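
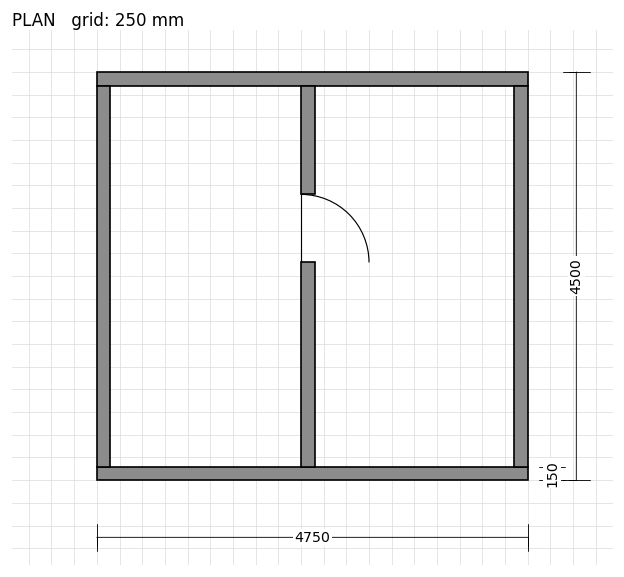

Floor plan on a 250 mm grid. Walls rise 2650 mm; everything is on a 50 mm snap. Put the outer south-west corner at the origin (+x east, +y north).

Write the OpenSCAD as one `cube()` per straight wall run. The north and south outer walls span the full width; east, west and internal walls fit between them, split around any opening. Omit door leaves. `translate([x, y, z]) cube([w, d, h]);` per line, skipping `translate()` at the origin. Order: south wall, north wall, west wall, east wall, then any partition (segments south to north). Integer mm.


cube([4750, 150, 2650]);
translate([0, 4350, 0]) cube([4750, 150, 2650]);
translate([0, 150, 0]) cube([150, 4200, 2650]);
translate([4600, 150, 0]) cube([150, 4200, 2650]);
translate([2250, 150, 0]) cube([150, 2250, 2650]);
translate([2250, 3150, 0]) cube([150, 1200, 2650]);


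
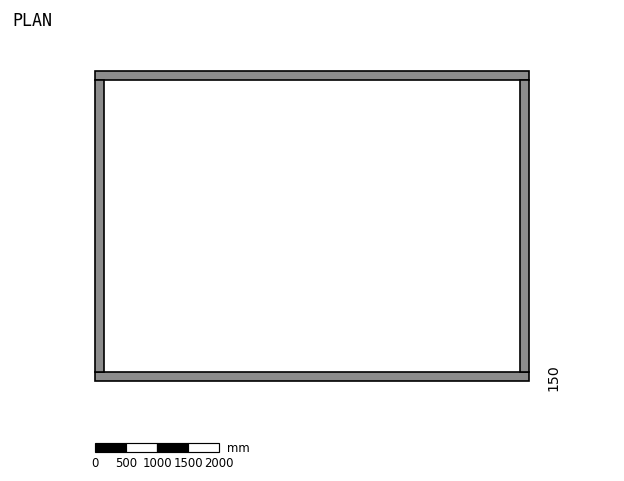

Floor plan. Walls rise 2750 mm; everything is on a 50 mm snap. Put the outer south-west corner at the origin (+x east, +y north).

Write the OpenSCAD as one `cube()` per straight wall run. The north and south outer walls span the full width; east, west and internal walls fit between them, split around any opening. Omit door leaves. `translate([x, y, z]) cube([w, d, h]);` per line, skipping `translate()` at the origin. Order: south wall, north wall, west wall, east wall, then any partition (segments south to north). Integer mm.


cube([7000, 150, 2750]);
translate([0, 4850, 0]) cube([7000, 150, 2750]);
translate([0, 150, 0]) cube([150, 4700, 2750]);
translate([6850, 150, 0]) cube([150, 4700, 2750]);


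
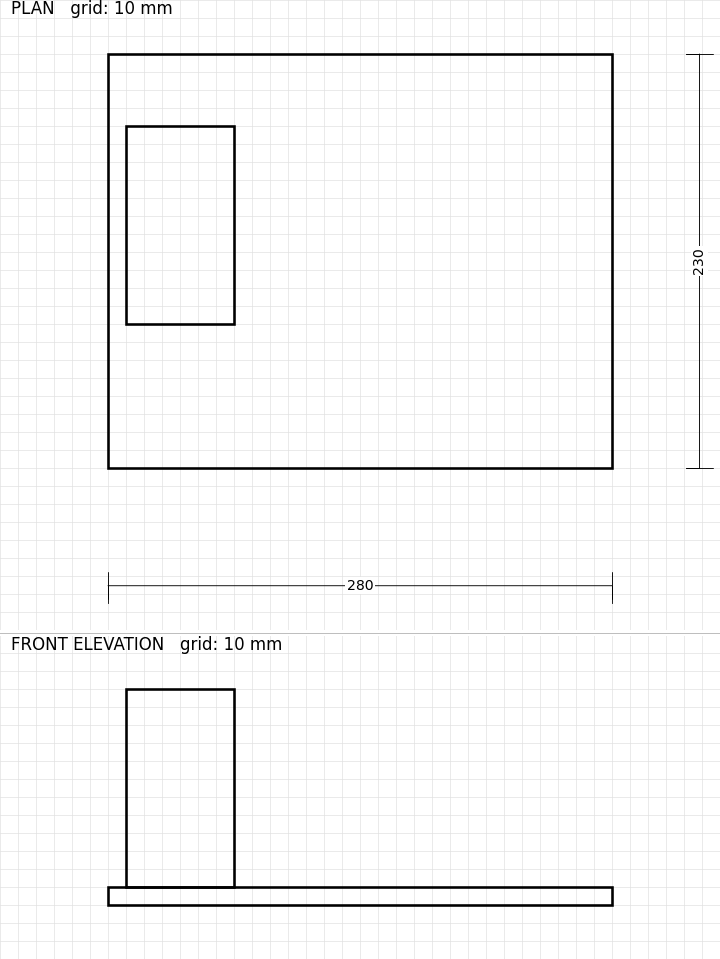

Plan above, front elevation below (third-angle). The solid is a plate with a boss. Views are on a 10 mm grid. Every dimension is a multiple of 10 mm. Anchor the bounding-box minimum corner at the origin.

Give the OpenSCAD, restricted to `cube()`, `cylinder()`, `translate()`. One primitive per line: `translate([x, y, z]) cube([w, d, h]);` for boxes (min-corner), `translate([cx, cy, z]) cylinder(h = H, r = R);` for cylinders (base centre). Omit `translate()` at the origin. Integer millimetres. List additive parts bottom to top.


cube([280, 230, 10]);
translate([10, 80, 10]) cube([60, 110, 110]);


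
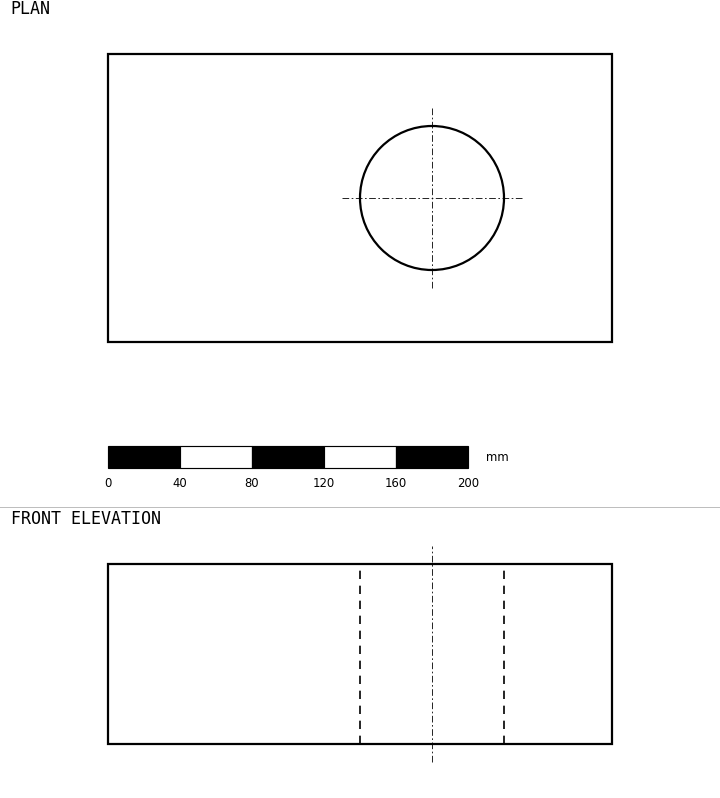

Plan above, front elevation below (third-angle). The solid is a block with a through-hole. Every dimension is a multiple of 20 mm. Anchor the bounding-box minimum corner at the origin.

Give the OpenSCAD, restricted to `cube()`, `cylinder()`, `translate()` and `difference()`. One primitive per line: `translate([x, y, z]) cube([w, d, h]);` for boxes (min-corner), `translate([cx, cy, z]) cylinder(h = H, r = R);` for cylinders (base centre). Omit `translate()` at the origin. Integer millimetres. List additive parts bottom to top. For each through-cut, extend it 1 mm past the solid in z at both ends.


difference() {
  cube([280, 160, 100]);
  translate([180, 80, -1]) cylinder(h = 102, r = 40);
}


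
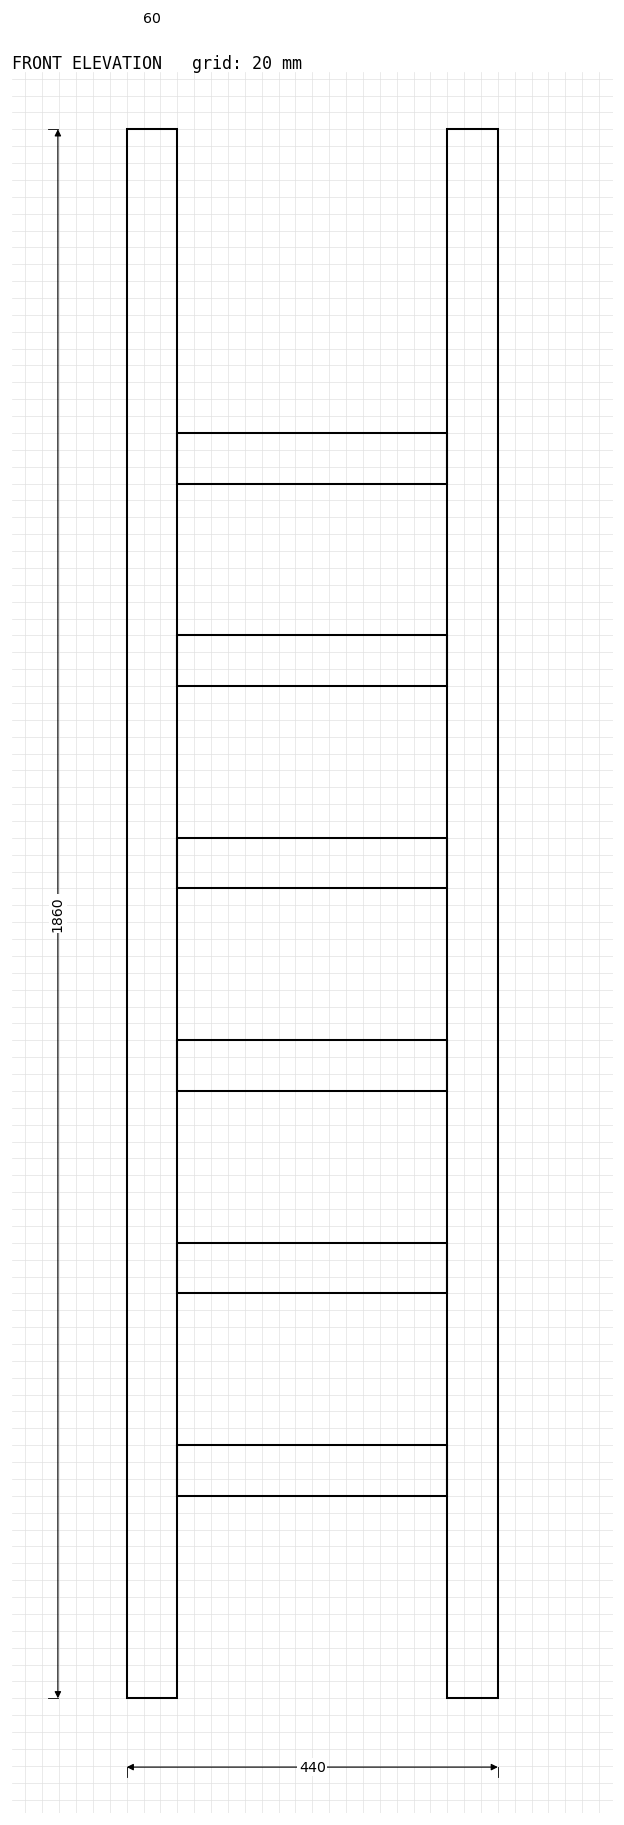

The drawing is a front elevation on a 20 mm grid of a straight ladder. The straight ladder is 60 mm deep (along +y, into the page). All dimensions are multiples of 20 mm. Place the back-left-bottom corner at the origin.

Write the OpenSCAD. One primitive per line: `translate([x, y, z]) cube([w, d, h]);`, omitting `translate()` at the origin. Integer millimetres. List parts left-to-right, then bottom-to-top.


cube([60, 60, 1860]);
translate([60, 0, 240]) cube([320, 60, 60]);
translate([60, 0, 480]) cube([320, 60, 60]);
translate([60, 0, 720]) cube([320, 60, 60]);
translate([60, 0, 960]) cube([320, 60, 60]);
translate([60, 0, 1200]) cube([320, 60, 60]);
translate([60, 0, 1440]) cube([320, 60, 60]);
translate([380, 0, 0]) cube([60, 60, 1860]);


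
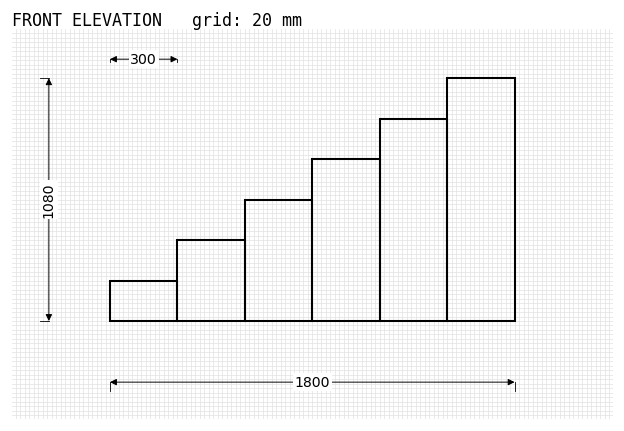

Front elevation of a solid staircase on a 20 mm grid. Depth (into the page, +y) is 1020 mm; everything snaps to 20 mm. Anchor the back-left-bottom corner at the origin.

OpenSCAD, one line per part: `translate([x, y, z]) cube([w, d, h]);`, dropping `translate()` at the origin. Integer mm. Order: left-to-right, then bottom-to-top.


cube([300, 1020, 180]);
translate([300, 0, 0]) cube([300, 1020, 360]);
translate([600, 0, 0]) cube([300, 1020, 540]);
translate([900, 0, 0]) cube([300, 1020, 720]);
translate([1200, 0, 0]) cube([300, 1020, 900]);
translate([1500, 0, 0]) cube([300, 1020, 1080]);


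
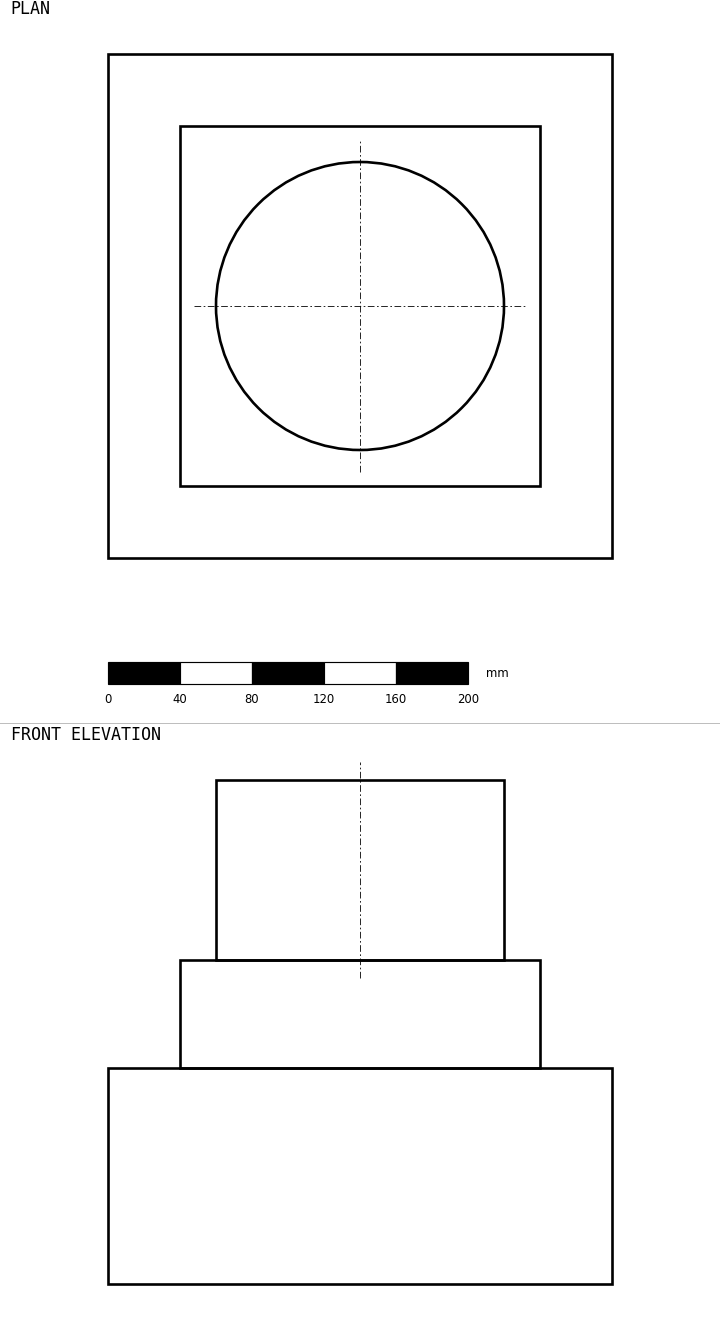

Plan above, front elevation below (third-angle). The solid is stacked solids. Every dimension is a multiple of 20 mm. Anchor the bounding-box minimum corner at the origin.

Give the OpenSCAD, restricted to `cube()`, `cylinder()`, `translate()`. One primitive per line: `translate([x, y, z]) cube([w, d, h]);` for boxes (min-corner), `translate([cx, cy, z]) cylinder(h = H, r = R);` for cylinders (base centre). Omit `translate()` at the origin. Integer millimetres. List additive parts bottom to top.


cube([280, 280, 120]);
translate([40, 40, 120]) cube([200, 200, 60]);
translate([140, 140, 180]) cylinder(h = 100, r = 80);


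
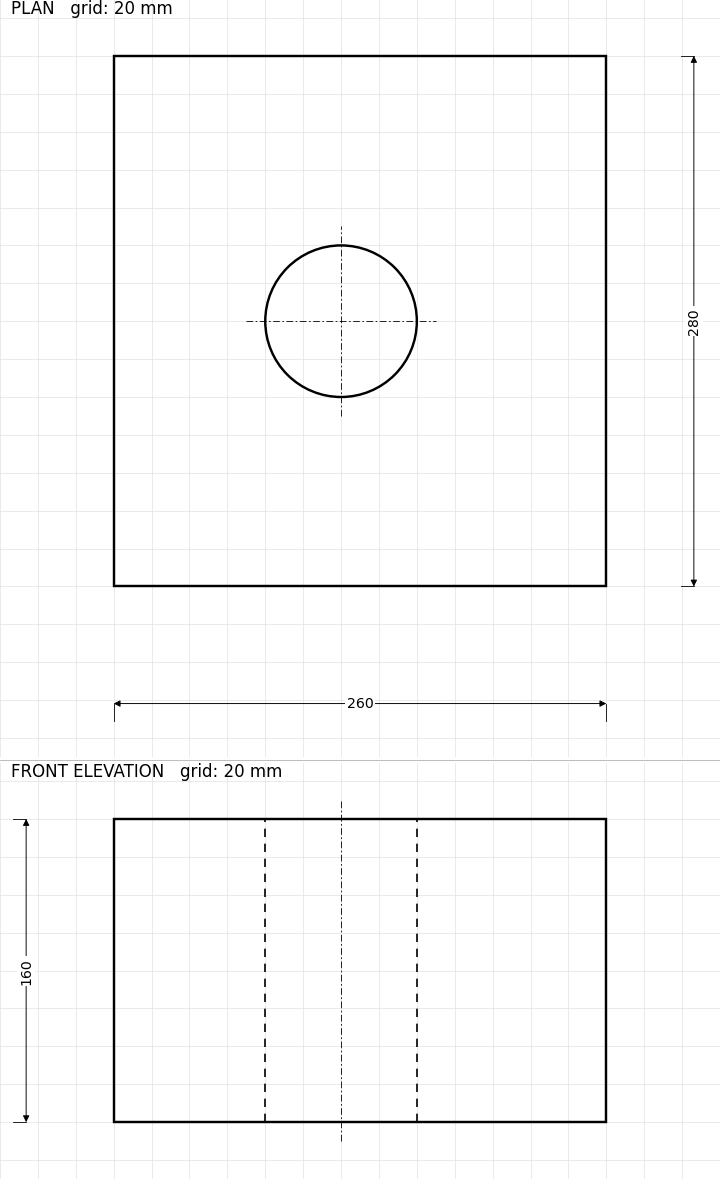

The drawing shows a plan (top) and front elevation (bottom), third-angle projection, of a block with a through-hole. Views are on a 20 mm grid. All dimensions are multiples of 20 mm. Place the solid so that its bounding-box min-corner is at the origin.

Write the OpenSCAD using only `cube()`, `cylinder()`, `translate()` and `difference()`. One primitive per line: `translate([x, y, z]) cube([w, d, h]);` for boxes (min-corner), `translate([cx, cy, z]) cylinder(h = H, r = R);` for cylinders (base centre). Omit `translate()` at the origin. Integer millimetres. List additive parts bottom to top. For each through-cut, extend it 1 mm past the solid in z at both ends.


difference() {
  cube([260, 280, 160]);
  translate([120, 140, -1]) cylinder(h = 162, r = 40);
}


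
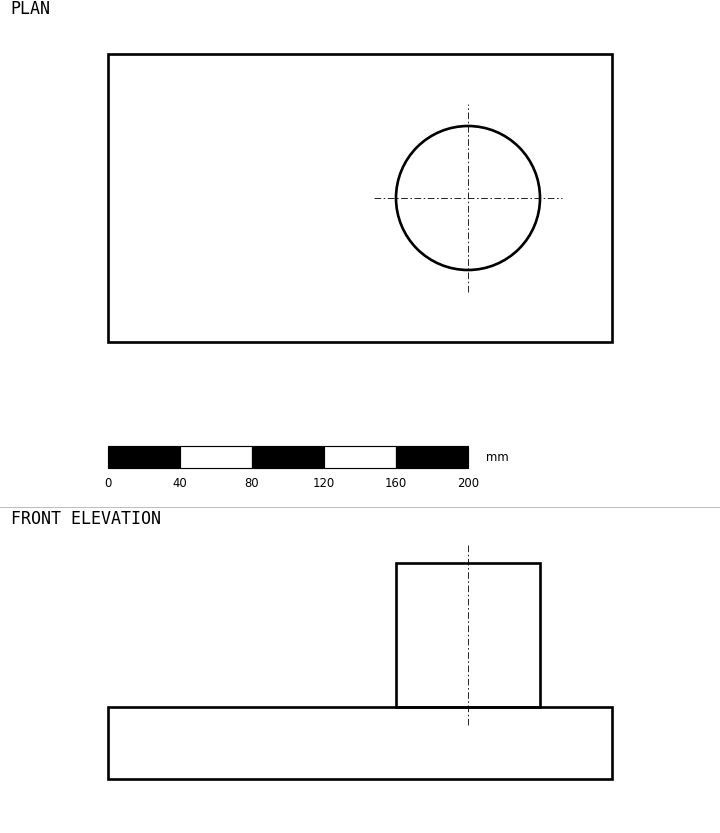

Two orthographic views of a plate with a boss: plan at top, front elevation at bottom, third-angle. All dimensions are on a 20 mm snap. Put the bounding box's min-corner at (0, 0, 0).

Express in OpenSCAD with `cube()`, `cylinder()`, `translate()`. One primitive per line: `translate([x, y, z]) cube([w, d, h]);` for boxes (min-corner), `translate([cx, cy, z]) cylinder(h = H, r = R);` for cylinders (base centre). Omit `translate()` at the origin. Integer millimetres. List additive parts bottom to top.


cube([280, 160, 40]);
translate([200, 80, 40]) cylinder(h = 80, r = 40);


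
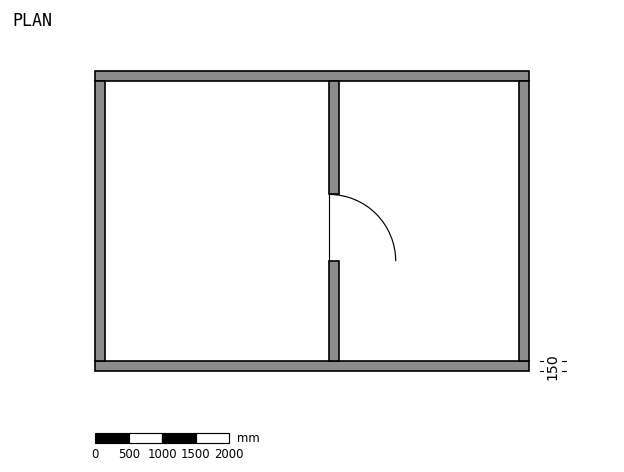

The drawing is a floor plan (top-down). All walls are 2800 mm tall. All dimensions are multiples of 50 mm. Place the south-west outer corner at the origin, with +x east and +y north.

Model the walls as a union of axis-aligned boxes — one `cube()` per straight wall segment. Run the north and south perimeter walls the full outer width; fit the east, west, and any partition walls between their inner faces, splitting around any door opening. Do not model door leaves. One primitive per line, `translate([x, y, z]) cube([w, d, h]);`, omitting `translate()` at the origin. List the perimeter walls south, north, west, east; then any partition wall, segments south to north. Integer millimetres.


cube([6500, 150, 2800]);
translate([0, 4350, 0]) cube([6500, 150, 2800]);
translate([0, 150, 0]) cube([150, 4200, 2800]);
translate([6350, 150, 0]) cube([150, 4200, 2800]);
translate([3500, 150, 0]) cube([150, 1500, 2800]);
translate([3500, 2650, 0]) cube([150, 1700, 2800]);


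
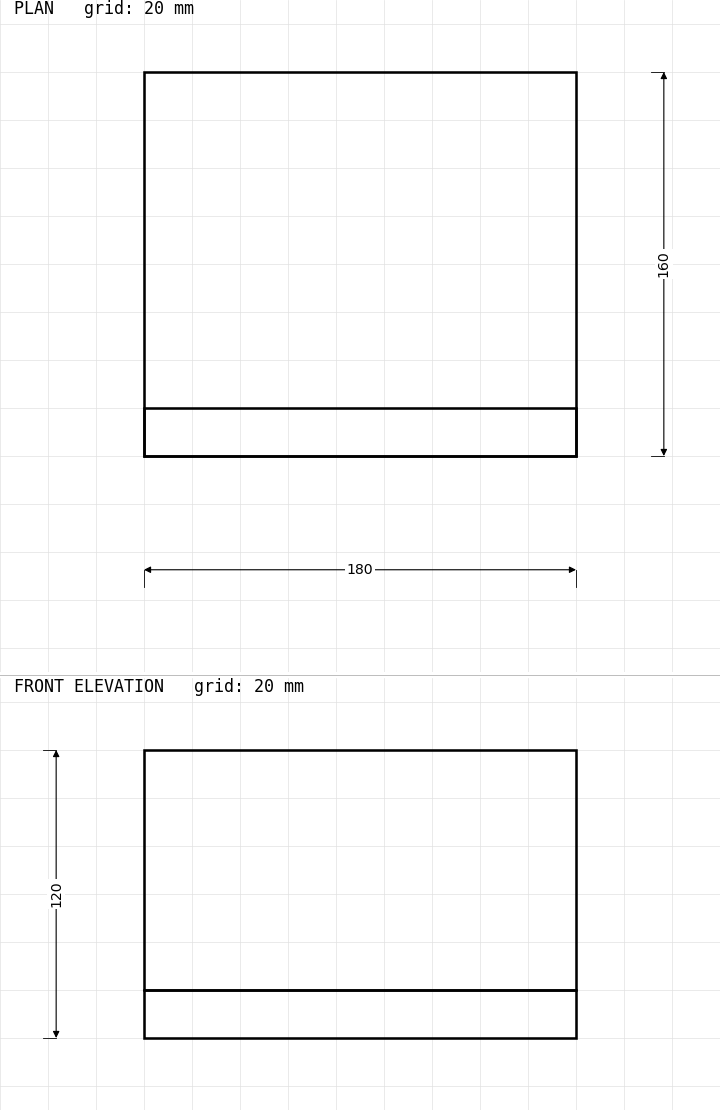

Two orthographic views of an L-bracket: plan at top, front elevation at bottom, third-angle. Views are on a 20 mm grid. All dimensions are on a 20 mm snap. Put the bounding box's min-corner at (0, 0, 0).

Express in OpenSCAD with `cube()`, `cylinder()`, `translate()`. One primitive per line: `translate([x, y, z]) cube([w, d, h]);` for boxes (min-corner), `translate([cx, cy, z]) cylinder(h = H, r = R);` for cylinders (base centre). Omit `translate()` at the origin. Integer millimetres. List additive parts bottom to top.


cube([180, 160, 20]);
translate([0, 0, 20]) cube([180, 20, 100]);


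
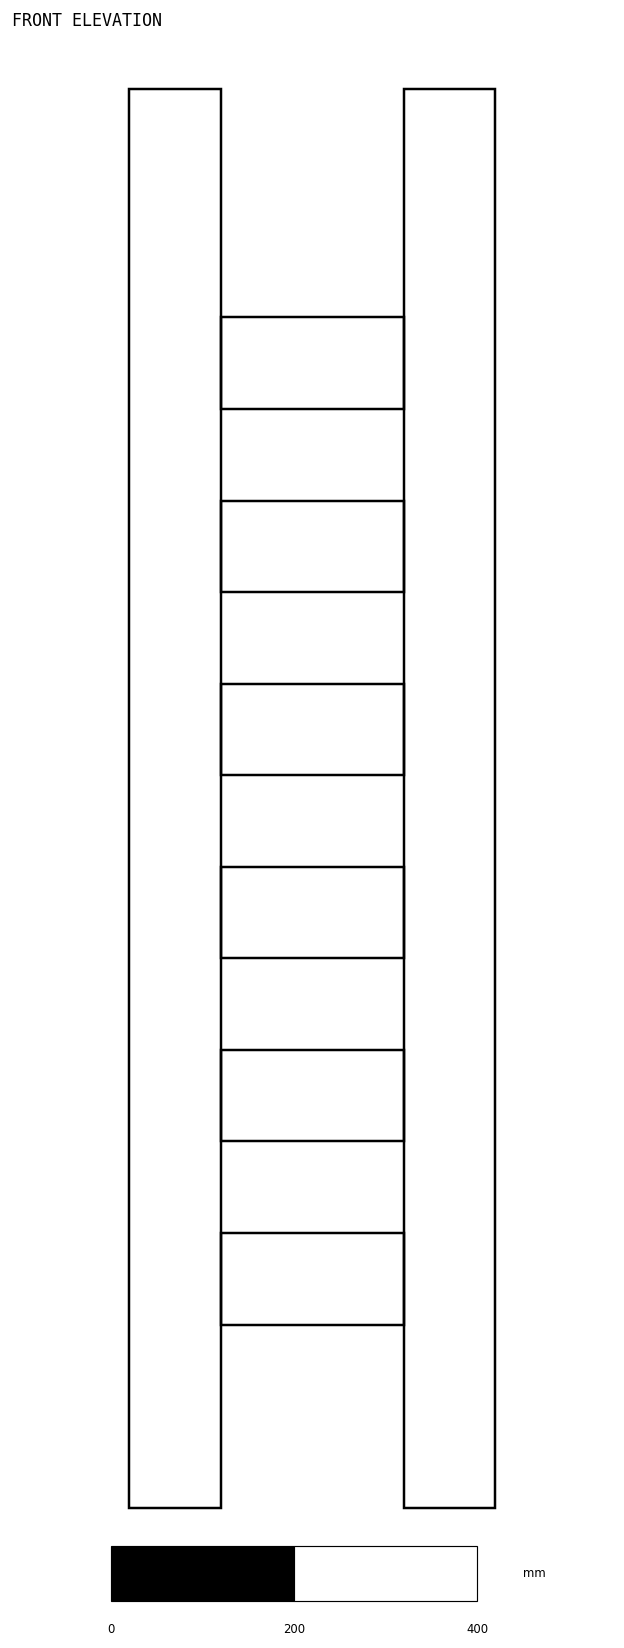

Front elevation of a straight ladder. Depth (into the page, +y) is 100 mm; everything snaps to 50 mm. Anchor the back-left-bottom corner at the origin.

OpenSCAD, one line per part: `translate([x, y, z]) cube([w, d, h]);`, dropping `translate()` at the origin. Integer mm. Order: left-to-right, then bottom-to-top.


cube([100, 100, 1550]);
translate([100, 0, 200]) cube([200, 100, 100]);
translate([100, 0, 400]) cube([200, 100, 100]);
translate([100, 0, 600]) cube([200, 100, 100]);
translate([100, 0, 800]) cube([200, 100, 100]);
translate([100, 0, 1000]) cube([200, 100, 100]);
translate([100, 0, 1200]) cube([200, 100, 100]);
translate([300, 0, 0]) cube([100, 100, 1550]);


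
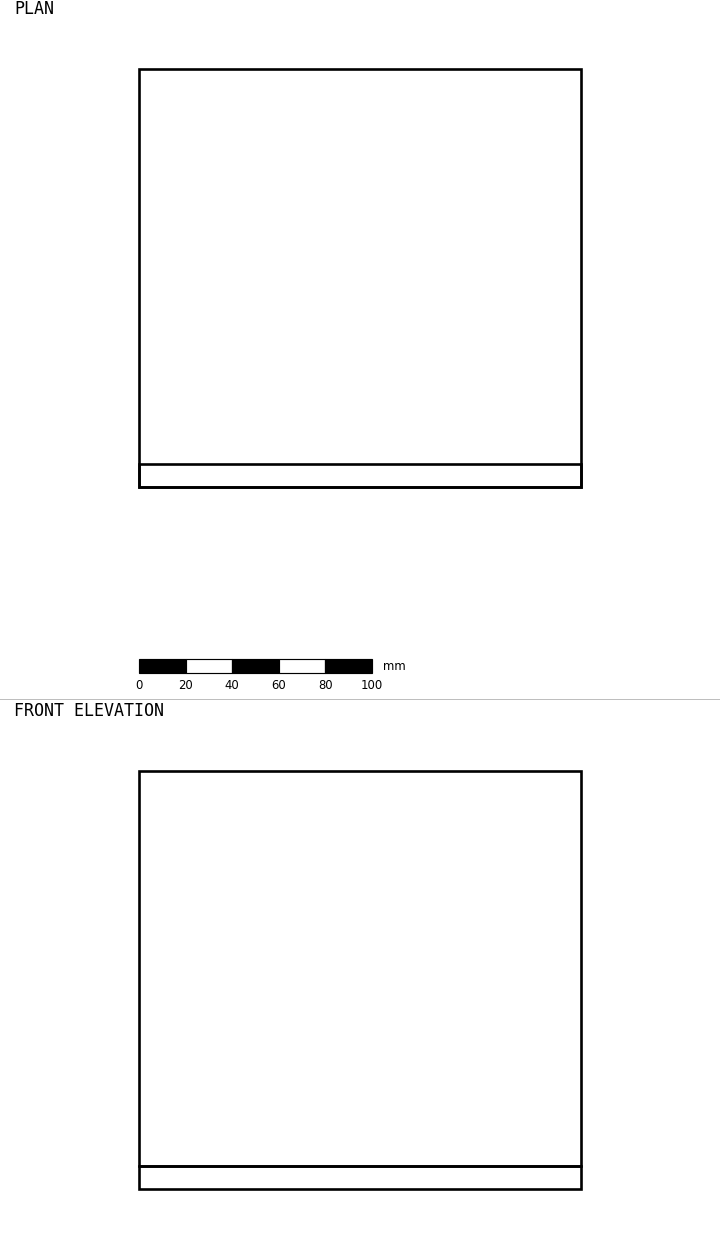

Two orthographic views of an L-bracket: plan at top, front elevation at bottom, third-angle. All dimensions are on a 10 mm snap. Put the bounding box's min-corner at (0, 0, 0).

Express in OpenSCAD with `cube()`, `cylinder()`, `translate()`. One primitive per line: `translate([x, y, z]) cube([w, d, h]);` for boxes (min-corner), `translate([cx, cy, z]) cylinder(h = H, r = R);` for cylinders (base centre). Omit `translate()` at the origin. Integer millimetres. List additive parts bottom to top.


cube([190, 180, 10]);
translate([0, 0, 10]) cube([190, 10, 170]);


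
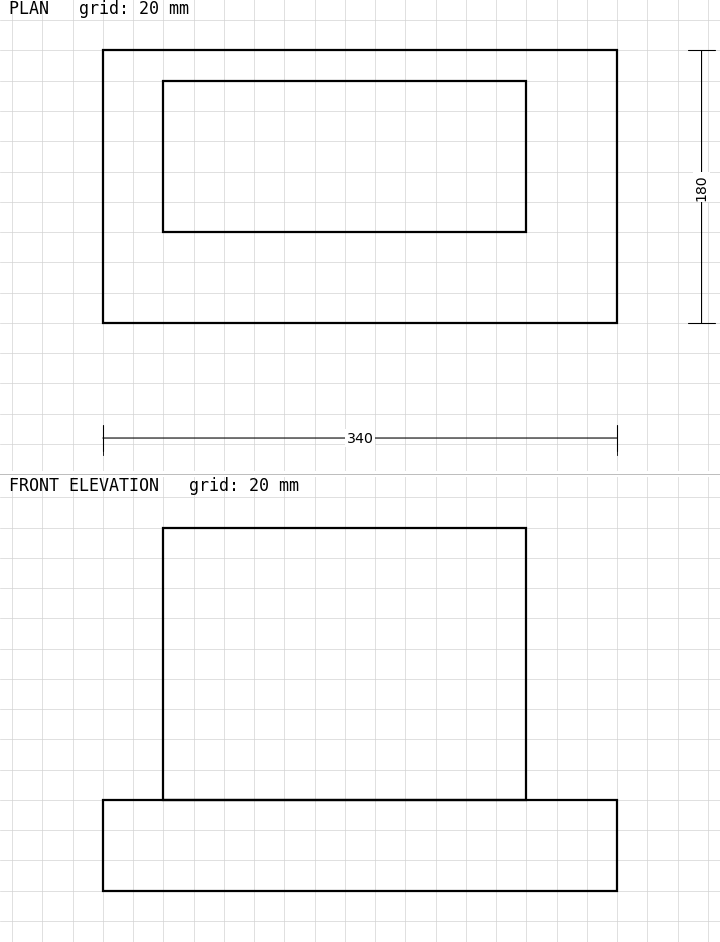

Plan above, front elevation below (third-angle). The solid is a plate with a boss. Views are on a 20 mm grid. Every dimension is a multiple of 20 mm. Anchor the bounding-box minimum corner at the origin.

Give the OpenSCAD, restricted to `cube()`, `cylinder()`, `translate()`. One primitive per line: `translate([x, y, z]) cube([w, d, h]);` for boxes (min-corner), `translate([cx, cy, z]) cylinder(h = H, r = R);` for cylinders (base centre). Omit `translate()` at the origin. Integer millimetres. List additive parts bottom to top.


cube([340, 180, 60]);
translate([40, 60, 60]) cube([240, 100, 180]);


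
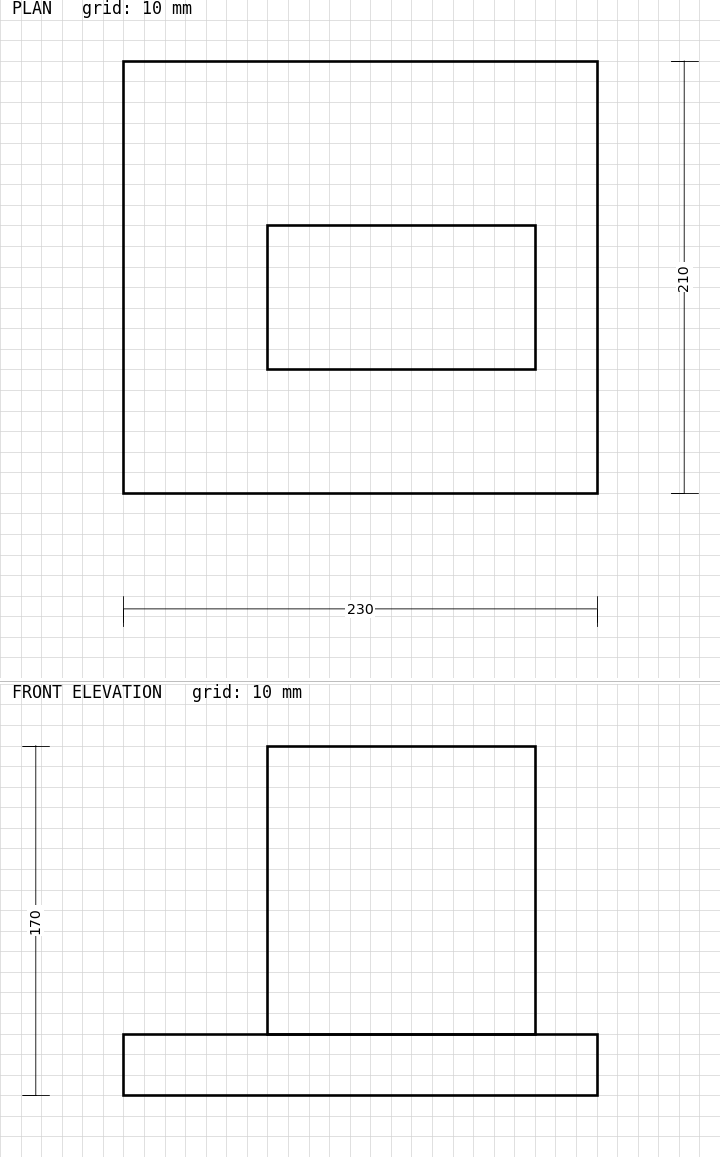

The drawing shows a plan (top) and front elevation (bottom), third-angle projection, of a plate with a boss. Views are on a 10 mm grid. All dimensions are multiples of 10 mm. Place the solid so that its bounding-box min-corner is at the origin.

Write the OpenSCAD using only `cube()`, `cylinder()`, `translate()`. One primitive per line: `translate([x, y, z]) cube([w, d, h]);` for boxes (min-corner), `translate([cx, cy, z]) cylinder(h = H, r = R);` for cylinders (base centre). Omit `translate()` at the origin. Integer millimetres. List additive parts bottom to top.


cube([230, 210, 30]);
translate([70, 60, 30]) cube([130, 70, 140]);


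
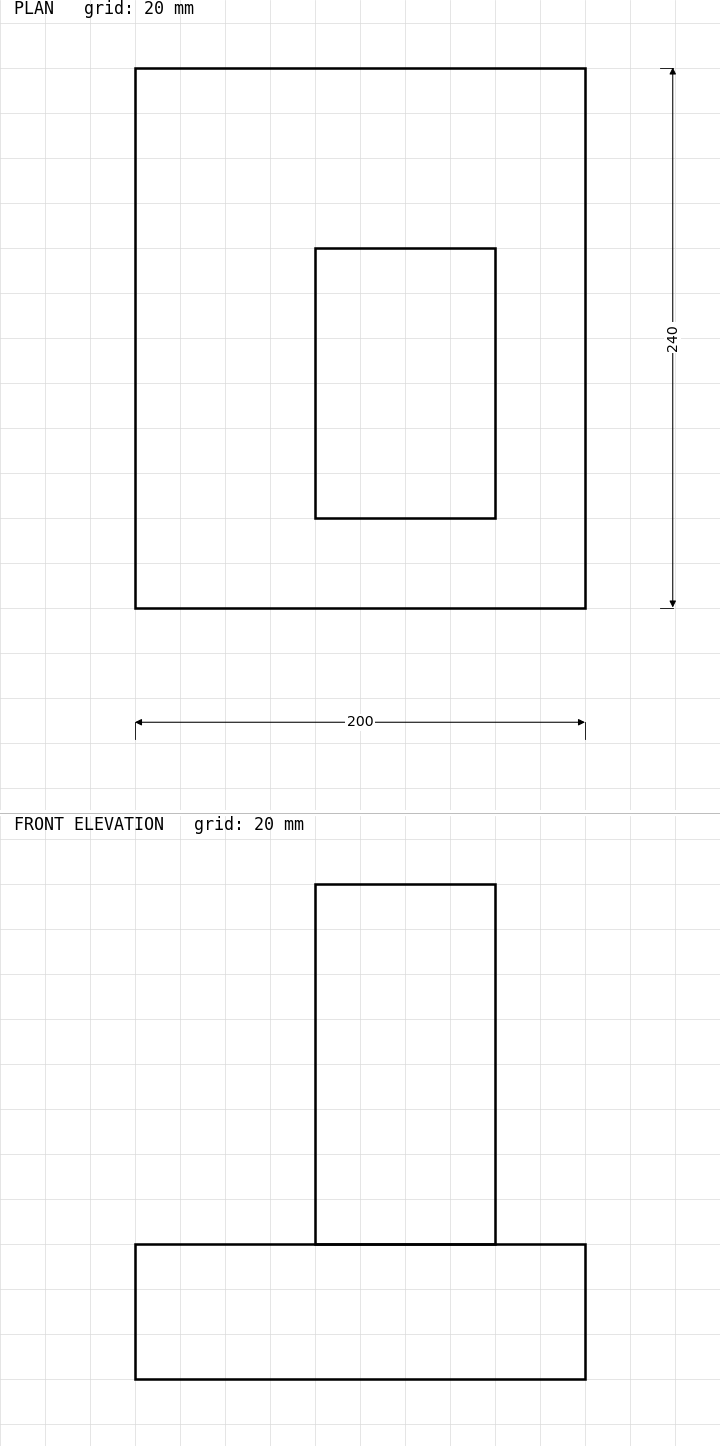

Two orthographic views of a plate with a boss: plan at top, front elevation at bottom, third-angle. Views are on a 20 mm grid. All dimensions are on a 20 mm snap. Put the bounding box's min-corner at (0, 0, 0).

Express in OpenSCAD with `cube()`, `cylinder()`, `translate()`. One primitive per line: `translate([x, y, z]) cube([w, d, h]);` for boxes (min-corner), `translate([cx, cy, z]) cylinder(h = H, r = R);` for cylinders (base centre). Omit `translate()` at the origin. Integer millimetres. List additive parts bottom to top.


cube([200, 240, 60]);
translate([80, 40, 60]) cube([80, 120, 160]);


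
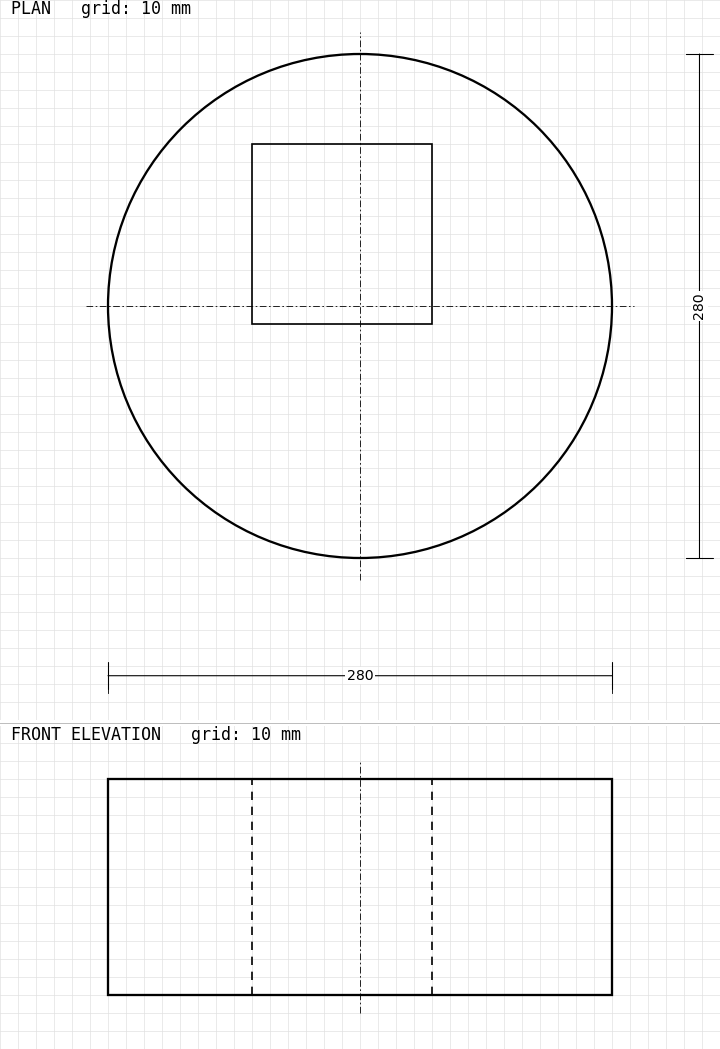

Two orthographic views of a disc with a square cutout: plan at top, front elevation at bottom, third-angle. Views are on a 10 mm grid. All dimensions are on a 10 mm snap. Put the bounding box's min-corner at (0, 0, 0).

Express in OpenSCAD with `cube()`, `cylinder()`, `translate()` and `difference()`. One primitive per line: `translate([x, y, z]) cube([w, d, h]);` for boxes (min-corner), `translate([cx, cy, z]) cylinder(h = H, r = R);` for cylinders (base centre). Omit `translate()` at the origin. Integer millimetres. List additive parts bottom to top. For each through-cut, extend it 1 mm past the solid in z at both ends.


difference() {
  translate([140, 140, 0]) cylinder(h = 120, r = 140);
  translate([80, 130, -1]) cube([100, 100, 122]);
}


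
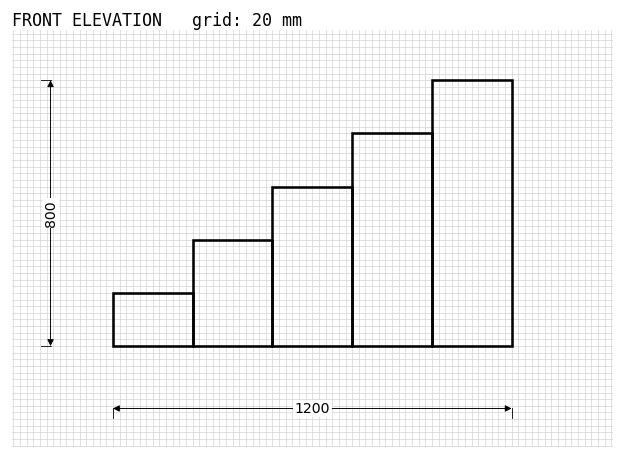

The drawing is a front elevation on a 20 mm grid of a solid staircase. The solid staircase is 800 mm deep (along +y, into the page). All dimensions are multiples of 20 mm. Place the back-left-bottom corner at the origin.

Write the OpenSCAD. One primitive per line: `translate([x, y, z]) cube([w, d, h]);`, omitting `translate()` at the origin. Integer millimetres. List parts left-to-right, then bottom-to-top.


cube([240, 800, 160]);
translate([240, 0, 0]) cube([240, 800, 320]);
translate([480, 0, 0]) cube([240, 800, 480]);
translate([720, 0, 0]) cube([240, 800, 640]);
translate([960, 0, 0]) cube([240, 800, 800]);


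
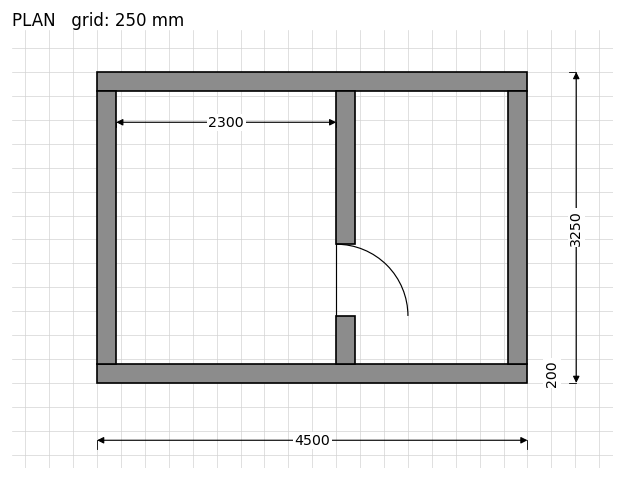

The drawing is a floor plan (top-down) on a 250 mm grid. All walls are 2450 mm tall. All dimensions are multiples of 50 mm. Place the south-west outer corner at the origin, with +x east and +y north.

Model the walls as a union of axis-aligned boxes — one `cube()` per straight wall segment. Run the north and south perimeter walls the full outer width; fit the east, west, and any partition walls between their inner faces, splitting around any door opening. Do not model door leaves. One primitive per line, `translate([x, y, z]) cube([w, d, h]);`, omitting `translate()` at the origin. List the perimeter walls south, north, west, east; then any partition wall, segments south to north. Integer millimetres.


cube([4500, 200, 2450]);
translate([0, 3050, 0]) cube([4500, 200, 2450]);
translate([0, 200, 0]) cube([200, 2850, 2450]);
translate([4300, 200, 0]) cube([200, 2850, 2450]);
translate([2500, 200, 0]) cube([200, 500, 2450]);
translate([2500, 1450, 0]) cube([200, 1600, 2450]);


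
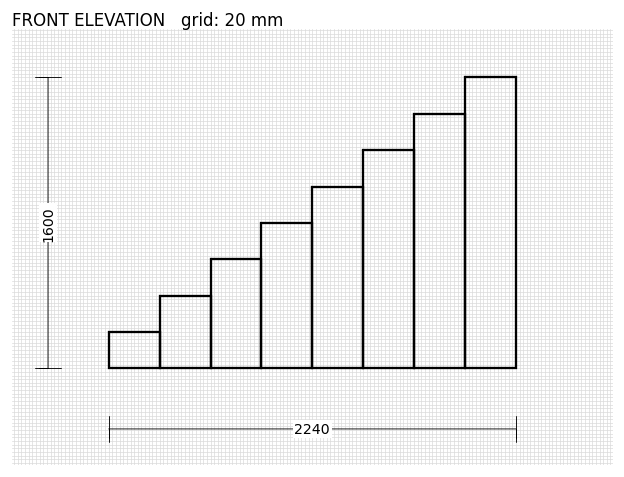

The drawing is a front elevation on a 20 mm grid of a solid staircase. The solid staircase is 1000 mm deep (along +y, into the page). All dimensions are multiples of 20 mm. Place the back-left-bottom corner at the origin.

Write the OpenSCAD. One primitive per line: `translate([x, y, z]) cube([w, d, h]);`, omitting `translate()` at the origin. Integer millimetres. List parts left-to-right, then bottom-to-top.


cube([280, 1000, 200]);
translate([280, 0, 0]) cube([280, 1000, 400]);
translate([560, 0, 0]) cube([280, 1000, 600]);
translate([840, 0, 0]) cube([280, 1000, 800]);
translate([1120, 0, 0]) cube([280, 1000, 1000]);
translate([1400, 0, 0]) cube([280, 1000, 1200]);
translate([1680, 0, 0]) cube([280, 1000, 1400]);
translate([1960, 0, 0]) cube([280, 1000, 1600]);


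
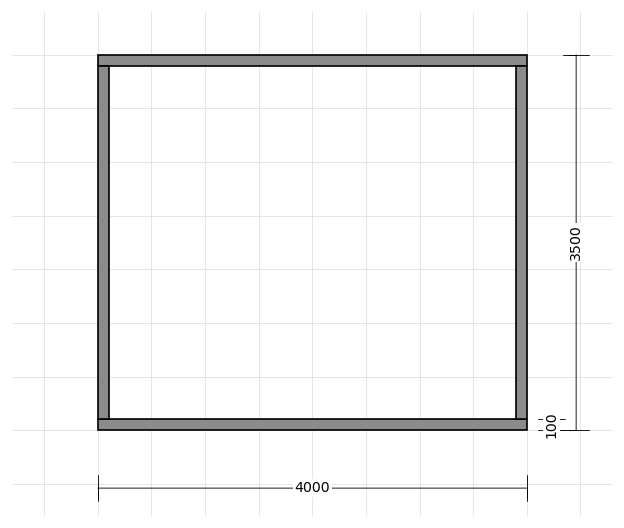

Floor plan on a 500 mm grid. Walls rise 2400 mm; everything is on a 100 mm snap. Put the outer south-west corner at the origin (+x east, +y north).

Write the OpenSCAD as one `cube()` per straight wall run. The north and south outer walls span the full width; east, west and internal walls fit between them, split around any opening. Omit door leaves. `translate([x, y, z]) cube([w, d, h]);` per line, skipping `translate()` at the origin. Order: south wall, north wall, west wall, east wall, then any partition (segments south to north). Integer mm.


cube([4000, 100, 2400]);
translate([0, 3400, 0]) cube([4000, 100, 2400]);
translate([0, 100, 0]) cube([100, 3300, 2400]);
translate([3900, 100, 0]) cube([100, 3300, 2400]);


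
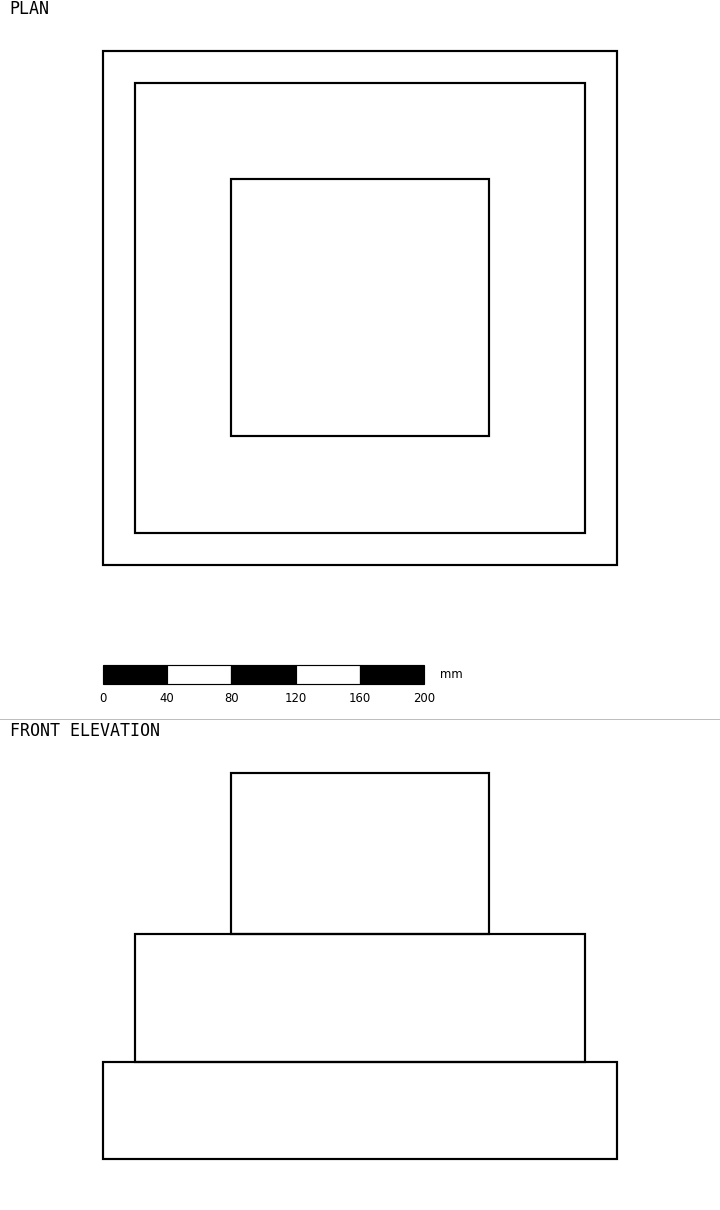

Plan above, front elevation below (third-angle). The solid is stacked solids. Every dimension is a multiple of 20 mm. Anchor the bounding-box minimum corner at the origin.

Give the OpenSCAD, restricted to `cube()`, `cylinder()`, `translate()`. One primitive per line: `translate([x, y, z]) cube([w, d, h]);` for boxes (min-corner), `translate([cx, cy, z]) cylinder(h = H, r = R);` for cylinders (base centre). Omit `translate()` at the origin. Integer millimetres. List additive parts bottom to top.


cube([320, 320, 60]);
translate([20, 20, 60]) cube([280, 280, 80]);
translate([80, 80, 140]) cube([160, 160, 100]);


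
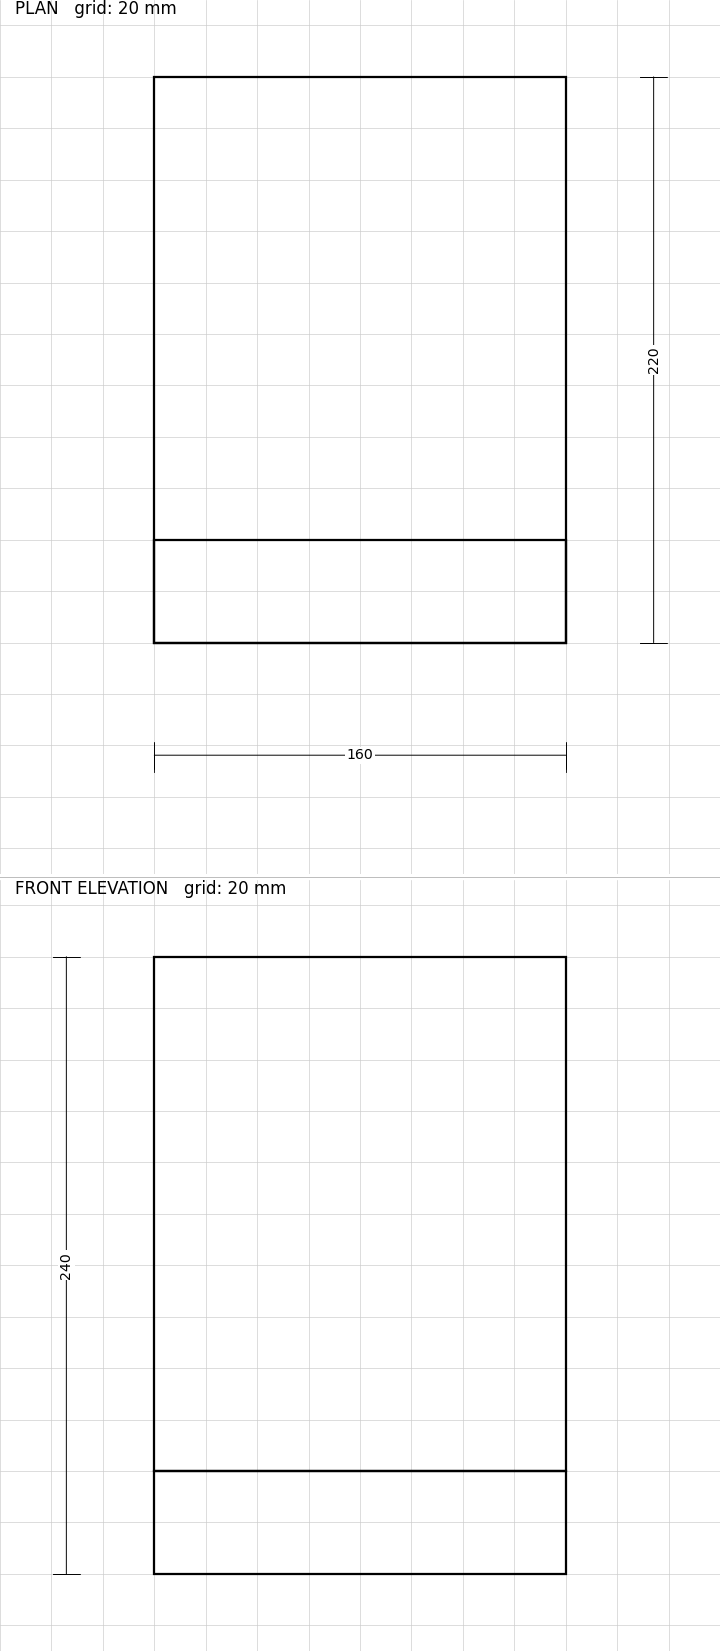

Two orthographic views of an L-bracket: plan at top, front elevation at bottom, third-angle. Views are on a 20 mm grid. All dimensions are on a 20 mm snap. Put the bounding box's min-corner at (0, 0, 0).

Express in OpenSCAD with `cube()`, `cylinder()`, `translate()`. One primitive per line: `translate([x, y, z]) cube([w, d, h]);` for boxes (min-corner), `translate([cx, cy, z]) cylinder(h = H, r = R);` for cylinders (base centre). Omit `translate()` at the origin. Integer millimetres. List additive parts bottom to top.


cube([160, 220, 40]);
translate([0, 0, 40]) cube([160, 40, 200]);


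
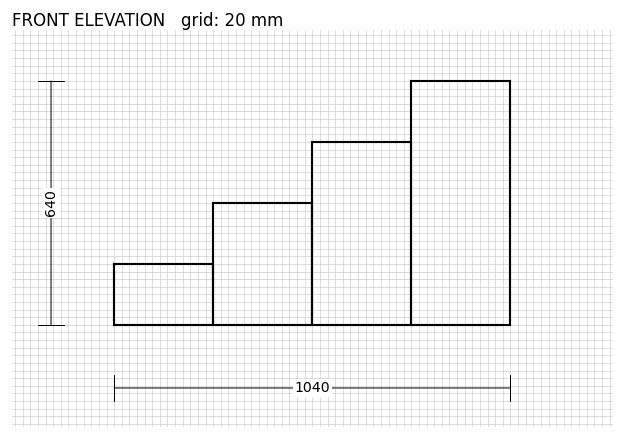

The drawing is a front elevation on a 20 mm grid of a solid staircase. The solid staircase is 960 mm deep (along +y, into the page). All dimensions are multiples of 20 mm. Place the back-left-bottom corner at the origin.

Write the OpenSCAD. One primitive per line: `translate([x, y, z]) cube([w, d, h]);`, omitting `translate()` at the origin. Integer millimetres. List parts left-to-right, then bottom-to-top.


cube([260, 960, 160]);
translate([260, 0, 0]) cube([260, 960, 320]);
translate([520, 0, 0]) cube([260, 960, 480]);
translate([780, 0, 0]) cube([260, 960, 640]);


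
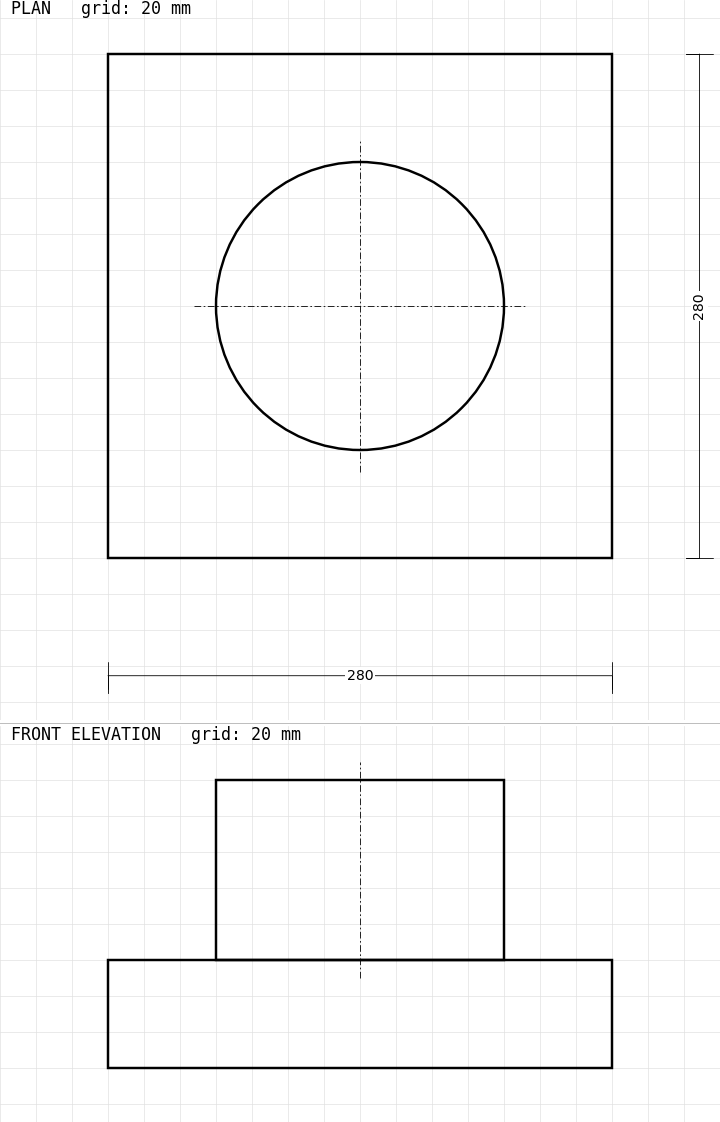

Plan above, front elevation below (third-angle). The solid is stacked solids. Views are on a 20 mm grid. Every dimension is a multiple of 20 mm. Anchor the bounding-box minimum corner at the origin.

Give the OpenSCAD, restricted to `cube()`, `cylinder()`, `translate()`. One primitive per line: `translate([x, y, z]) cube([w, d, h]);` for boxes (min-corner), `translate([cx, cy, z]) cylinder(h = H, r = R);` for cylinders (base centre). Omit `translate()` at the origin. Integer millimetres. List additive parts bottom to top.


cube([280, 280, 60]);
translate([140, 140, 60]) cylinder(h = 100, r = 80);


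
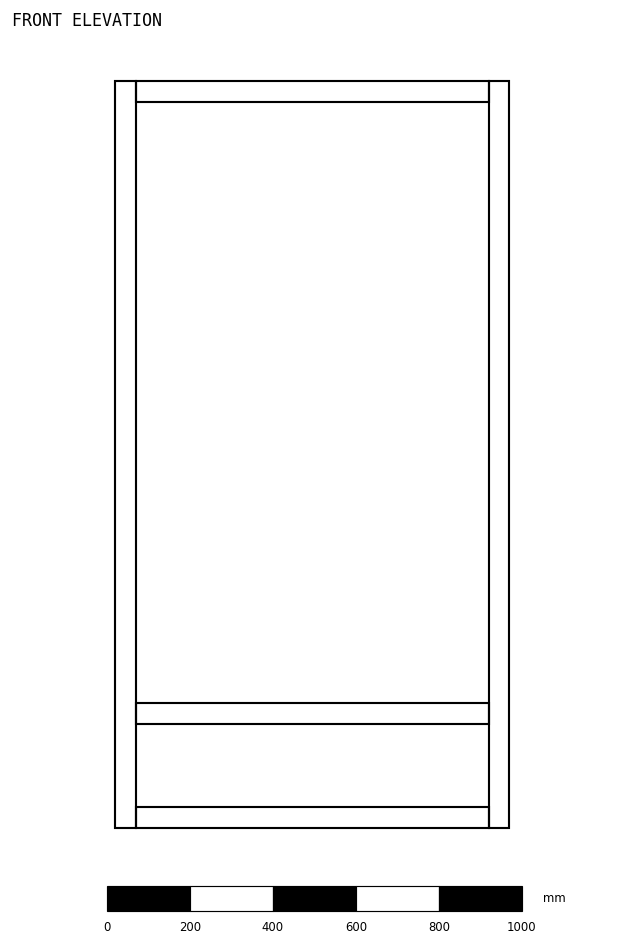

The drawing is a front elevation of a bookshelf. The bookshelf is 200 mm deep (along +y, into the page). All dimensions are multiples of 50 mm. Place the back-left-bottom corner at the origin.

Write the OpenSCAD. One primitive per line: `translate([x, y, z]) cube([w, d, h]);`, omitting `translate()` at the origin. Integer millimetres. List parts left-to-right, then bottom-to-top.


cube([50, 200, 1800]);
translate([50, 0, 0]) cube([850, 200, 50]);
translate([50, 0, 250]) cube([850, 200, 50]);
translate([50, 0, 1750]) cube([850, 200, 50]);
translate([900, 0, 0]) cube([50, 200, 1800]);


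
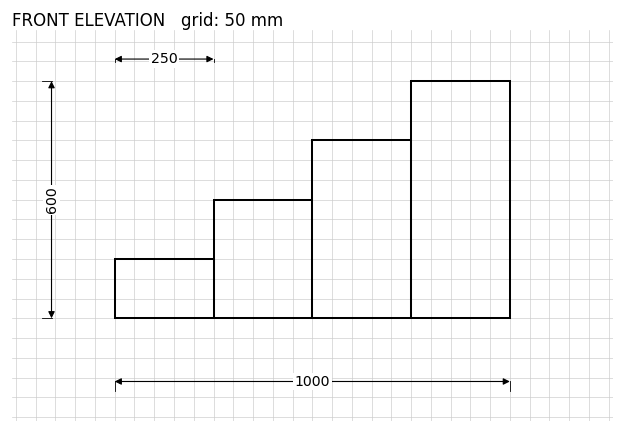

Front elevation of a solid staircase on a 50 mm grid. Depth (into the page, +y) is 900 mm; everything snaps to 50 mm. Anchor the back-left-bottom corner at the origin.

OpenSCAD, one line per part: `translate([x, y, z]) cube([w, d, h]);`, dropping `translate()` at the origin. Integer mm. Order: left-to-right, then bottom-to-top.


cube([250, 900, 150]);
translate([250, 0, 0]) cube([250, 900, 300]);
translate([500, 0, 0]) cube([250, 900, 450]);
translate([750, 0, 0]) cube([250, 900, 600]);


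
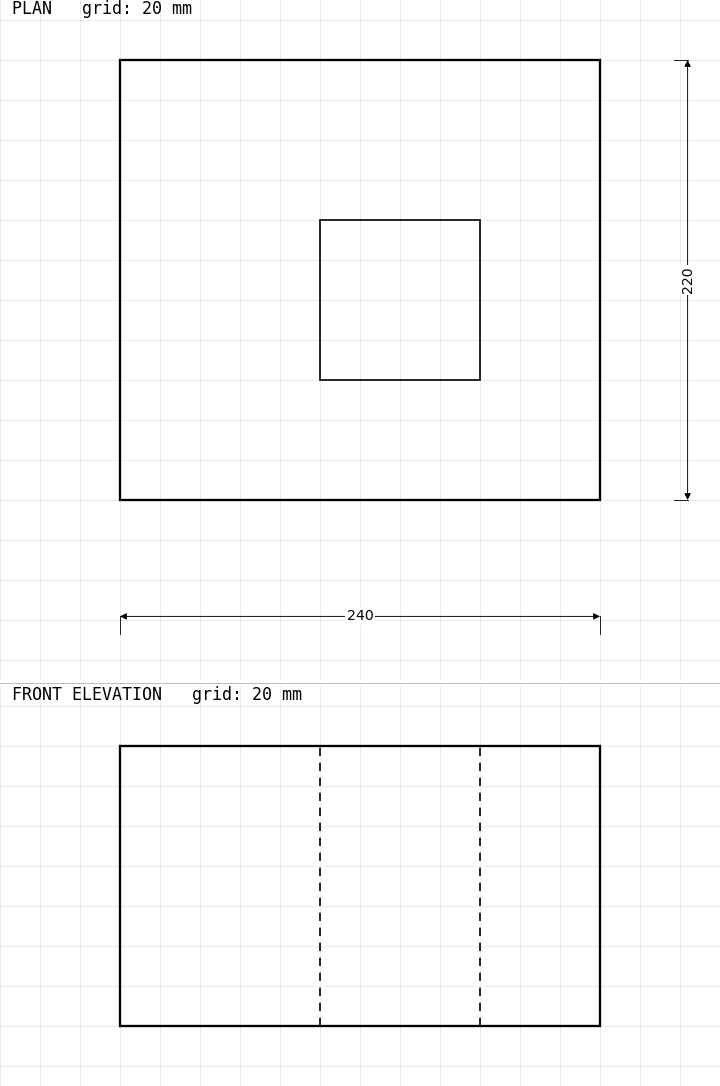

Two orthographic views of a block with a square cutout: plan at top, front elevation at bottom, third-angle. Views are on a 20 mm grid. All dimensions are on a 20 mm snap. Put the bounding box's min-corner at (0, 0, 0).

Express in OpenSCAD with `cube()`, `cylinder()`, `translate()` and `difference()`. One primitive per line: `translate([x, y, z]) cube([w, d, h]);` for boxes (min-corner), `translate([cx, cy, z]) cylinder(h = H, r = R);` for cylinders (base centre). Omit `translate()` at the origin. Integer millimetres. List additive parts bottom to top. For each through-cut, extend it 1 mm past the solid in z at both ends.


difference() {
  cube([240, 220, 140]);
  translate([100, 60, -1]) cube([80, 80, 142]);
}


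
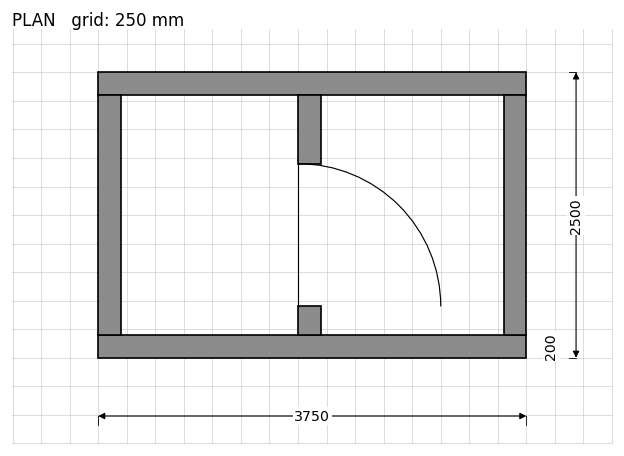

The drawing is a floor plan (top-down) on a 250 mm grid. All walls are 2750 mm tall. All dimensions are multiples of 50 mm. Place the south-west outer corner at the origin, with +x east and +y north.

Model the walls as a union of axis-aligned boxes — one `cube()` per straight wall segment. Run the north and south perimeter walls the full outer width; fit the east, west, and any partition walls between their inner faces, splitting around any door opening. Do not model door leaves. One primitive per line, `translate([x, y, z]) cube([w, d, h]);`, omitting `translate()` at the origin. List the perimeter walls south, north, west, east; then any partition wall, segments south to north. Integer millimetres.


cube([3750, 200, 2750]);
translate([0, 2300, 0]) cube([3750, 200, 2750]);
translate([0, 200, 0]) cube([200, 2100, 2750]);
translate([3550, 200, 0]) cube([200, 2100, 2750]);
translate([1750, 200, 0]) cube([200, 250, 2750]);
translate([1750, 1700, 0]) cube([200, 600, 2750]);


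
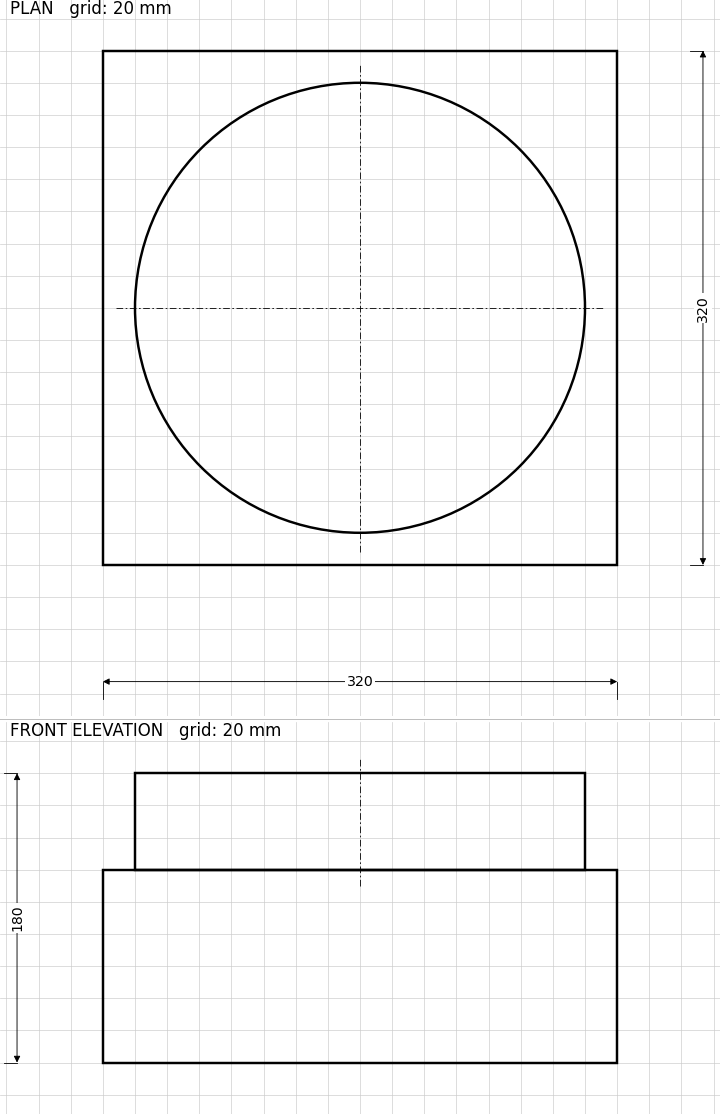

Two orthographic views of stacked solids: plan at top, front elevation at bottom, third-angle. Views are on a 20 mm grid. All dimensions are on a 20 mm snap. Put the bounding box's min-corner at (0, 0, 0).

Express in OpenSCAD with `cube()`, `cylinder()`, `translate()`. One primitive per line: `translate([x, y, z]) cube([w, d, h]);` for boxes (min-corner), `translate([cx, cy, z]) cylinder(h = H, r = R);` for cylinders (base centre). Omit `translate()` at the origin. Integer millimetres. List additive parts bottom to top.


cube([320, 320, 120]);
translate([160, 160, 120]) cylinder(h = 60, r = 140);


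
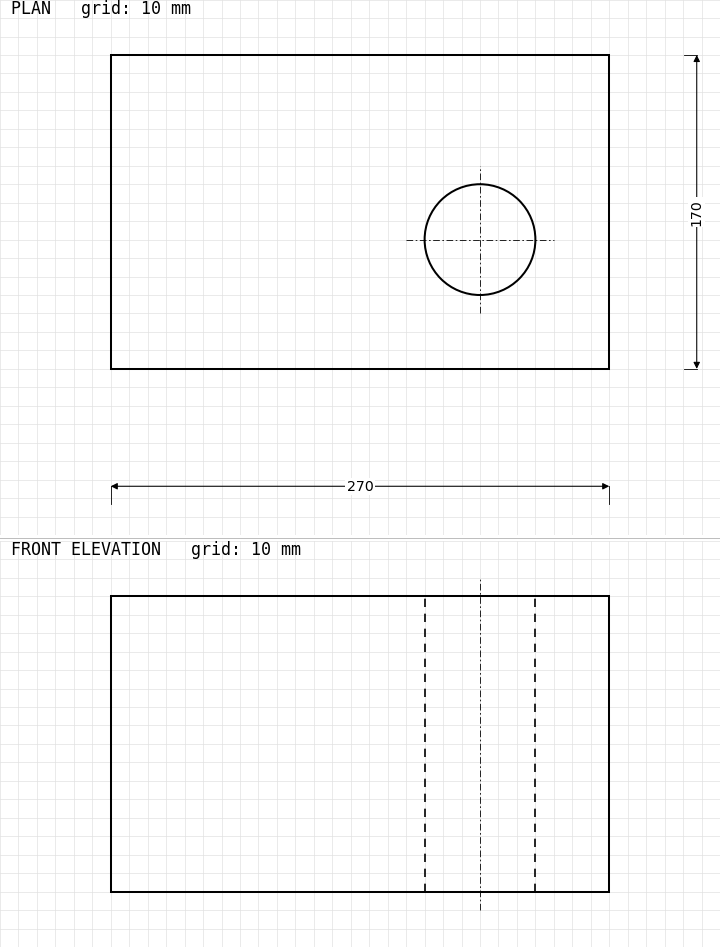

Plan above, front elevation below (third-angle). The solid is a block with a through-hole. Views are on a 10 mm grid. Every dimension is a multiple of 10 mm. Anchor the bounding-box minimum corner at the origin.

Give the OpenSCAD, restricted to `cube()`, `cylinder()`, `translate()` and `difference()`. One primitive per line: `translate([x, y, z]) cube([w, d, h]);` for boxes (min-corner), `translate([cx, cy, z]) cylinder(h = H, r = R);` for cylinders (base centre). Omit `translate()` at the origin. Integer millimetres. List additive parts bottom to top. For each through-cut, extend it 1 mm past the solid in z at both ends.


difference() {
  cube([270, 170, 160]);
  translate([200, 70, -1]) cylinder(h = 162, r = 30);
}


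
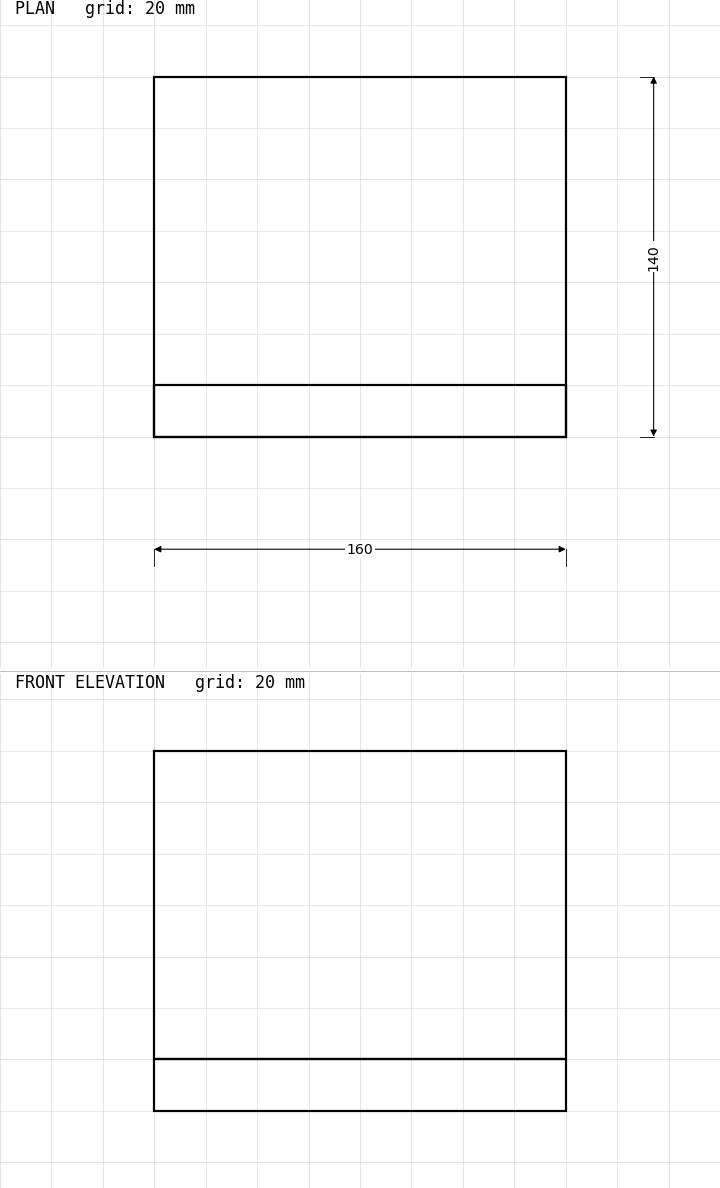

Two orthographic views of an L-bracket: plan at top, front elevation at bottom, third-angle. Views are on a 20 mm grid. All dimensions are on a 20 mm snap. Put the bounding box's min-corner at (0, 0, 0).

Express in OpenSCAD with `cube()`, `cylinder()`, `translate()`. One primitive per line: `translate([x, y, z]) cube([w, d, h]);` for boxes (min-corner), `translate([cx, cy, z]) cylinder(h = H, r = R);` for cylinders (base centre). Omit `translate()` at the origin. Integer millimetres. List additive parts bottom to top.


cube([160, 140, 20]);
translate([0, 0, 20]) cube([160, 20, 120]);


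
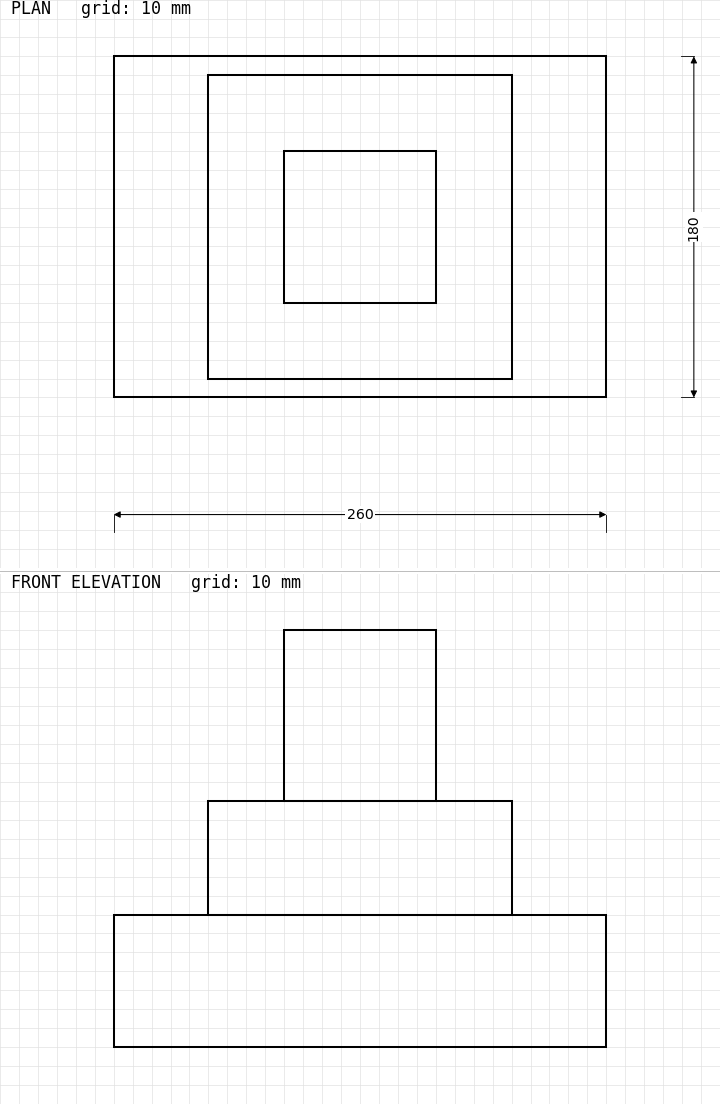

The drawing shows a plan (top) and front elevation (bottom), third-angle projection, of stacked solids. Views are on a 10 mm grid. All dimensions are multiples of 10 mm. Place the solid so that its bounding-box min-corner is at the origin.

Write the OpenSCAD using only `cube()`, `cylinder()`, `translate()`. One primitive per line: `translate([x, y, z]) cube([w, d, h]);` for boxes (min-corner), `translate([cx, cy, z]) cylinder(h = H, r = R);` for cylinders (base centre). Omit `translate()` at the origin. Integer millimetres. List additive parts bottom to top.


cube([260, 180, 70]);
translate([50, 10, 70]) cube([160, 160, 60]);
translate([90, 50, 130]) cube([80, 80, 90]);


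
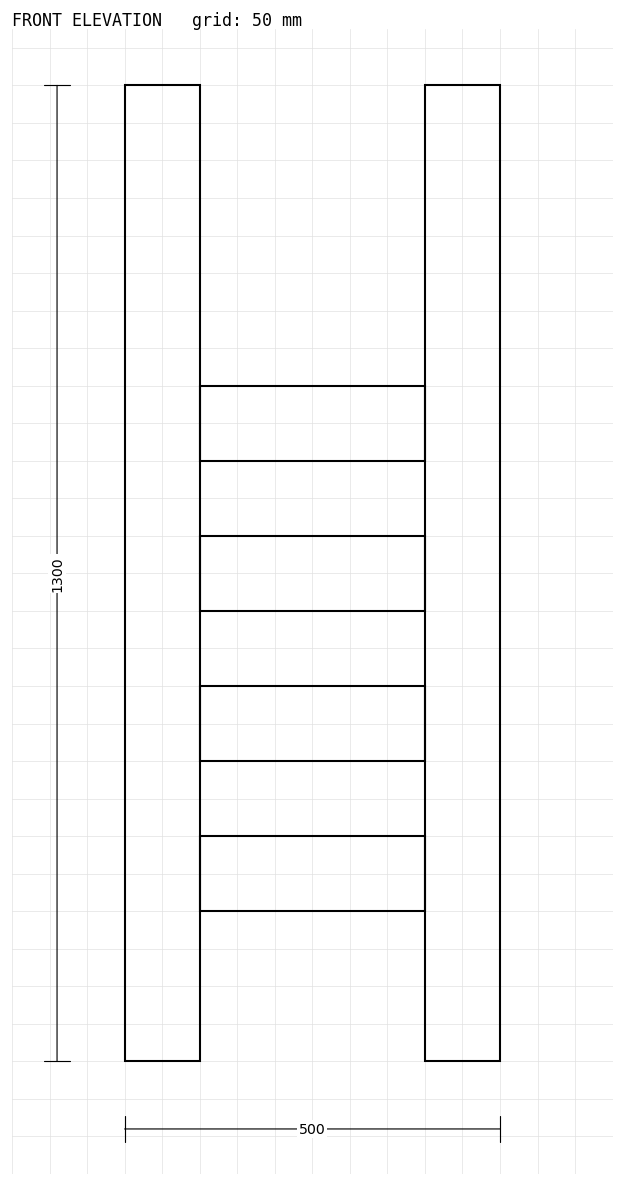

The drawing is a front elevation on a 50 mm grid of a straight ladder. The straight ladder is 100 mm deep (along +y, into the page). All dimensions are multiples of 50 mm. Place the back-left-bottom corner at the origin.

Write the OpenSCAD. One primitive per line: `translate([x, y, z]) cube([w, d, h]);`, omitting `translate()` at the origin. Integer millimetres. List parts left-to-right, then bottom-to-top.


cube([100, 100, 1300]);
translate([100, 0, 200]) cube([300, 100, 100]);
translate([100, 0, 400]) cube([300, 100, 100]);
translate([100, 0, 600]) cube([300, 100, 100]);
translate([100, 0, 800]) cube([300, 100, 100]);
translate([400, 0, 0]) cube([100, 100, 1300]);


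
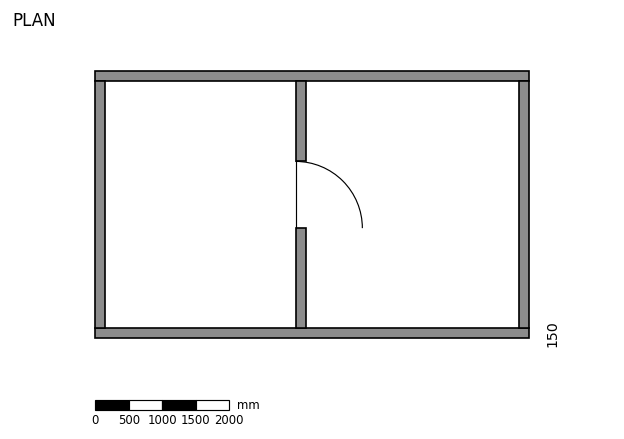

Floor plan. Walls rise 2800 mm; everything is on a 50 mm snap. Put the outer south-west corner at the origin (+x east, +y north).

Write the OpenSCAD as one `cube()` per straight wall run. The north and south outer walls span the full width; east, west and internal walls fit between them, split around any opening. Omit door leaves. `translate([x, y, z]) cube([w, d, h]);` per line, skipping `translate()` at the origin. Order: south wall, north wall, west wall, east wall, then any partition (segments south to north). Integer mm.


cube([6500, 150, 2800]);
translate([0, 3850, 0]) cube([6500, 150, 2800]);
translate([0, 150, 0]) cube([150, 3700, 2800]);
translate([6350, 150, 0]) cube([150, 3700, 2800]);
translate([3000, 150, 0]) cube([150, 1500, 2800]);
translate([3000, 2650, 0]) cube([150, 1200, 2800]);
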